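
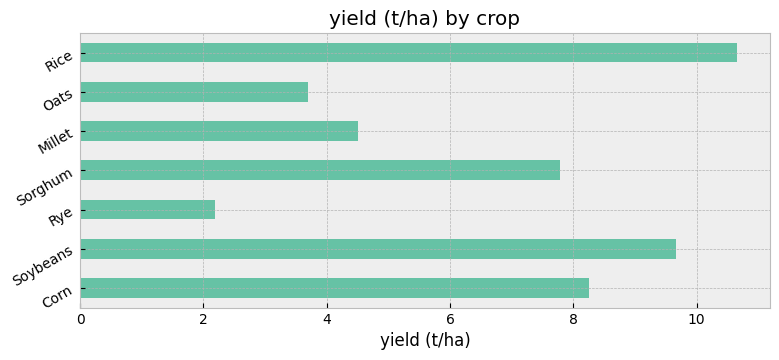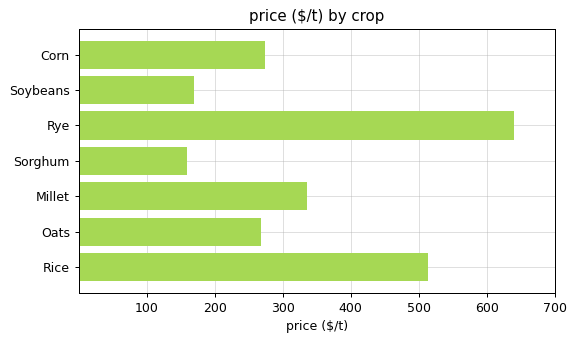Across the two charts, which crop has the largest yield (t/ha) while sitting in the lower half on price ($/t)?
Chart 2 median price ($/t) ≈ 300; below-median crops: Soybeans, Sorghum, Oats. Among those, Soybeans has the highest yield (t/ha) (≈ 10).

Soybeans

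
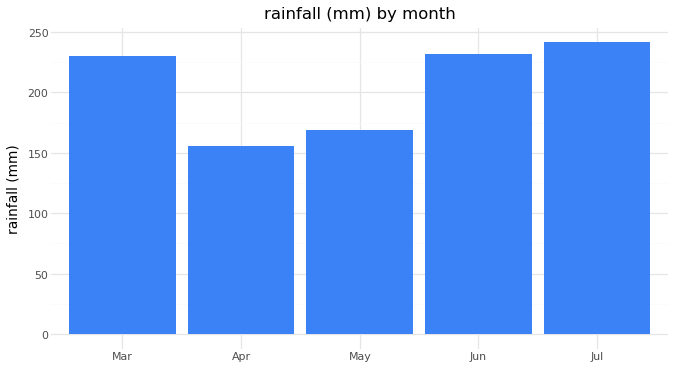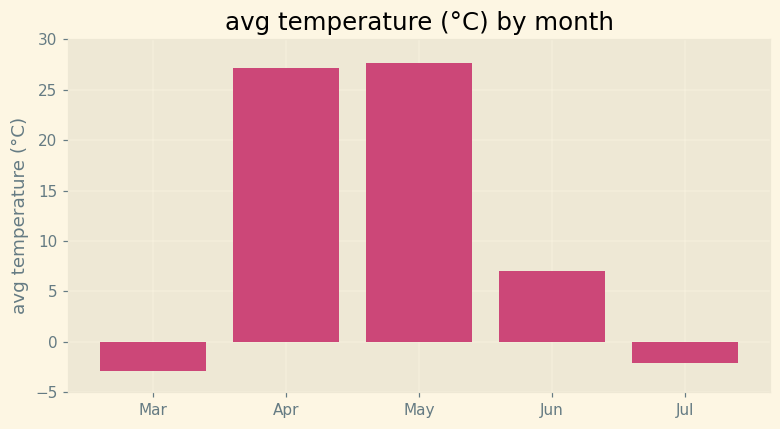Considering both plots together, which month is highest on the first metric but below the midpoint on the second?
Chart 2 median avg temperature (°C) ≈ 5; below-median months: Mar, Jul. Among those, Jul has the highest rainfall (mm) (≈ 250).

Jul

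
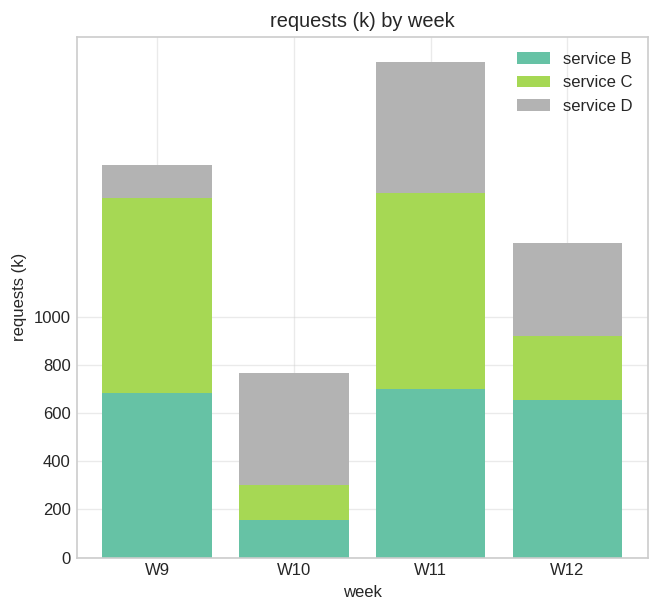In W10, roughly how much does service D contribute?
≈ 400

service D top ≈ 800, bottom ≈ 400; segment ≈ 400.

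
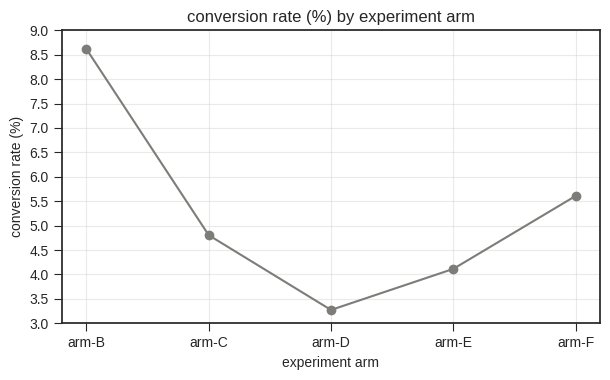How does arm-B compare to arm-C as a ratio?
arm-B ≈ 8.5, arm-C ≈ 5.0; 8.5/5.0 ≈ 1.7.

≈ 1.7×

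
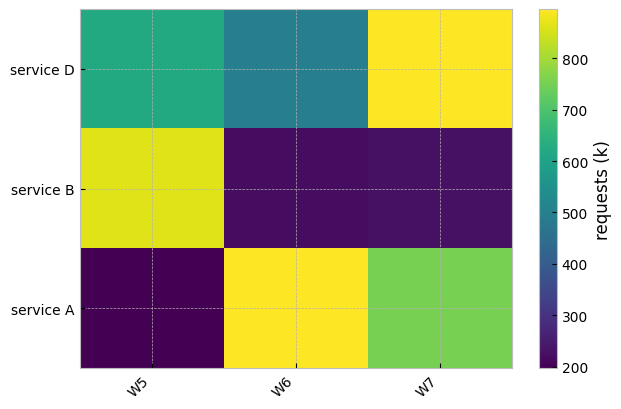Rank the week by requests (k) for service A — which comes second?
W7

Top 3 for service A: W6 ≈ 900, W7 ≈ 800, W5 ≈ 200.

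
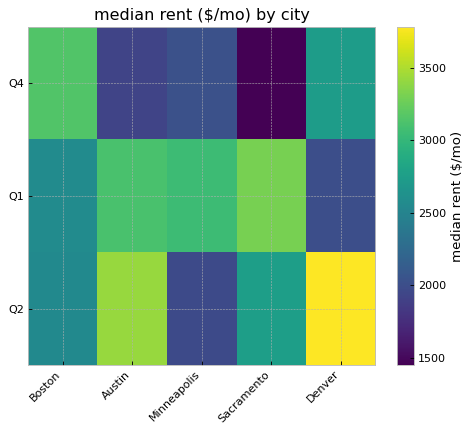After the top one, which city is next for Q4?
Denver

Top 3 for Q4: Boston ≈ 3200, Denver ≈ 2800, Minneapolis ≈ 2000.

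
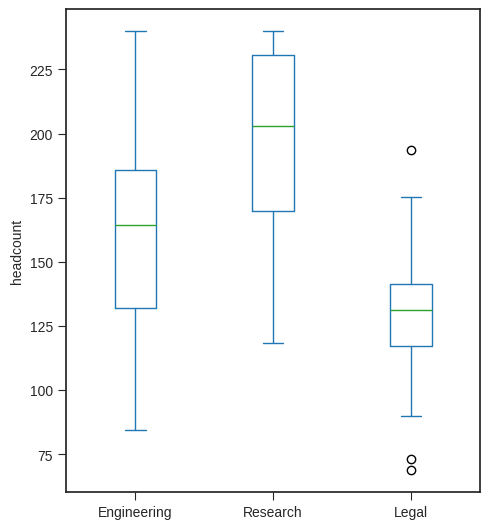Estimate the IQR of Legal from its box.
Q3 ≈ 140, Q1 ≈ 120; IQR ≈ 20.

≈ 20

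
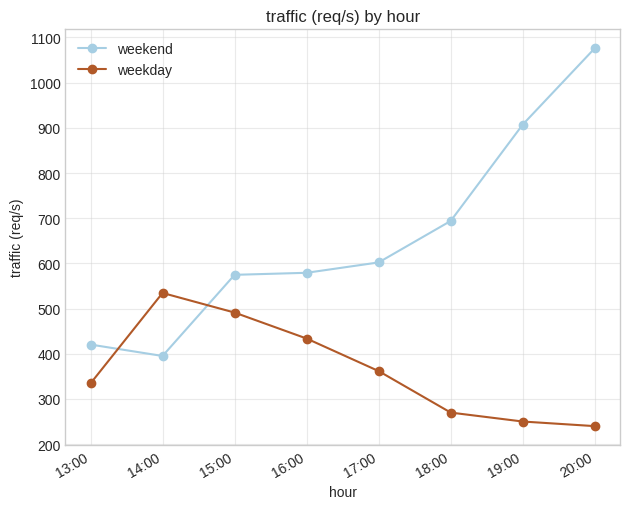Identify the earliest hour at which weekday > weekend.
13:00: weekday ≈ 300 vs weekend ≈ 400 (not yet); 14:00: weekday ≈ 500 vs weekend ≈ 400 (first crossover).

14:00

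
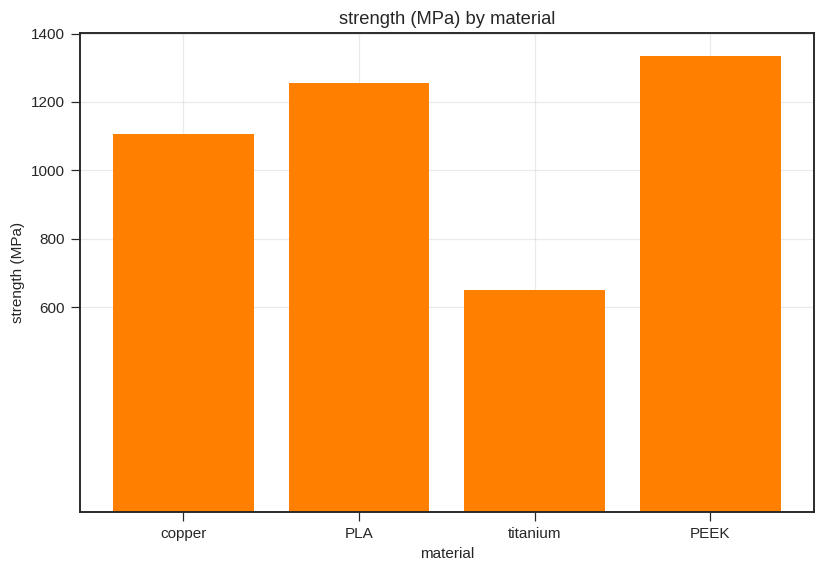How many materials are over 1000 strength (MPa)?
3

Above 1000: copper, PLA, PEEK.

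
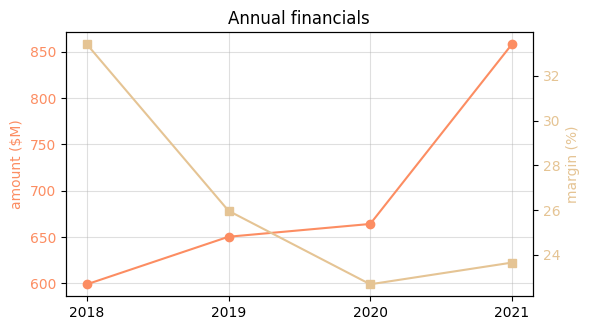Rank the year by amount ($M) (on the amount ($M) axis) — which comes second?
2020

Top 3 (on the amount ($M) axis): 2021 ≈ 850, 2020 ≈ 675, 2019 ≈ 650.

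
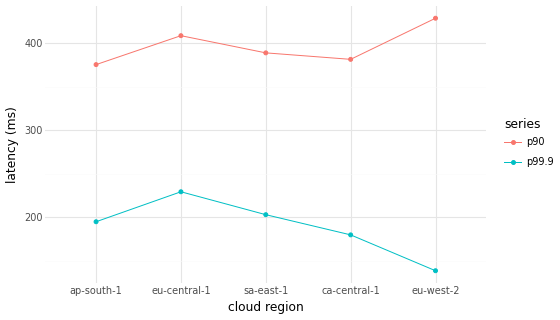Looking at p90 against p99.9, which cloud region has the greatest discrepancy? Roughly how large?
eu-west-2: p90 ≈ 425, p99.9 ≈ 150 → gap ≈ 275. Next-largest (ca-central-1) is only ≈ 200.

eu-west-2, ≈ 275 ms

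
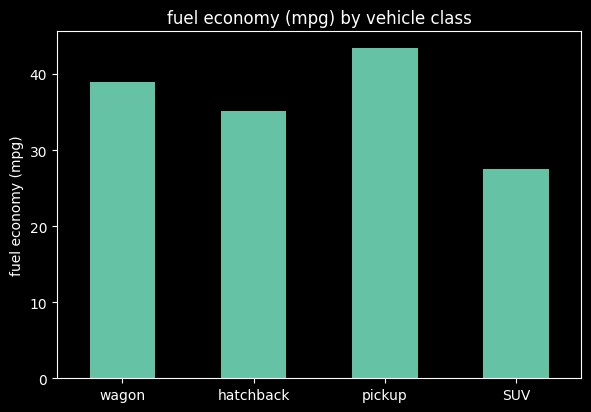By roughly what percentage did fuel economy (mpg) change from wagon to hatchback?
≈ -12.5%

wagon ≈ 40, hatchback ≈ 35; (35 − 40) / 40 ≈ -12.5%.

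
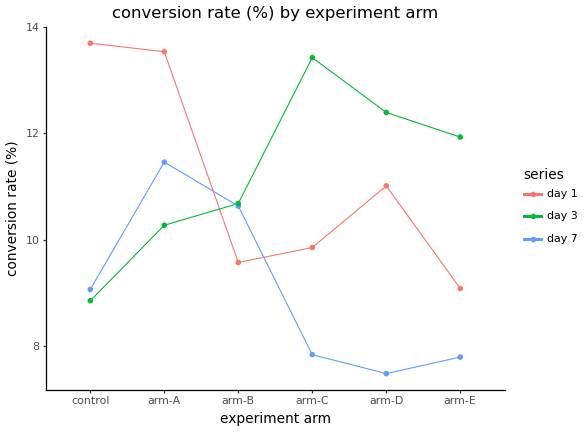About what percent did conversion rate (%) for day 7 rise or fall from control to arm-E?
control ≈ 9, arm-E ≈ 8; (8 − 9) / 9 ≈ -11.1%.

≈ -11.1%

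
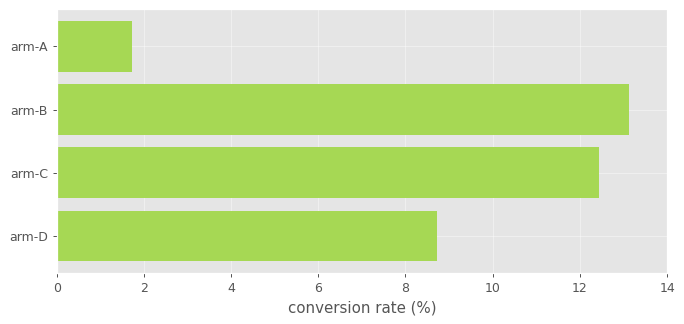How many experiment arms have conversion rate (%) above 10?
2

Above 10: arm-B, arm-C.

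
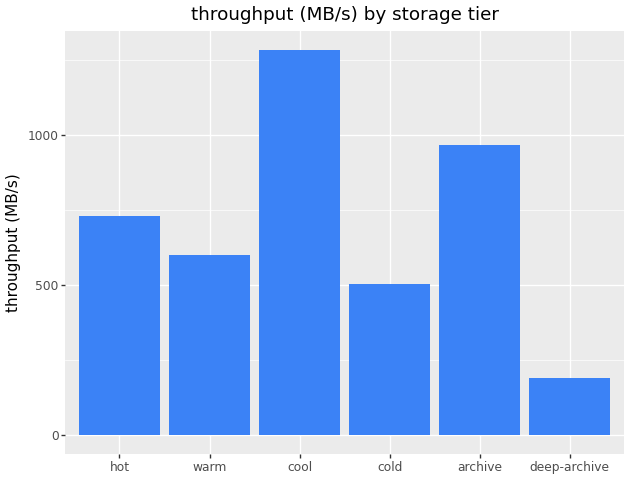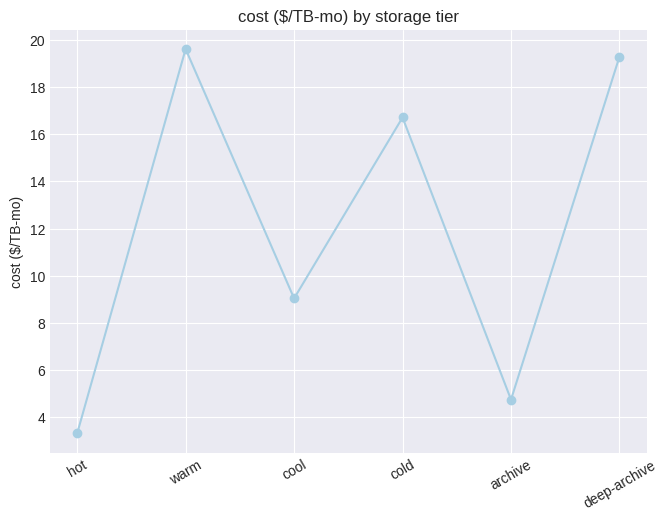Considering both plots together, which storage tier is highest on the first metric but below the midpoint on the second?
cool

Chart 2 median cost ($/TB-mo) ≈ 12; below-median storage tiers: hot, cool, archive. Among those, cool has the highest throughput (MB/s) (≈ 1200).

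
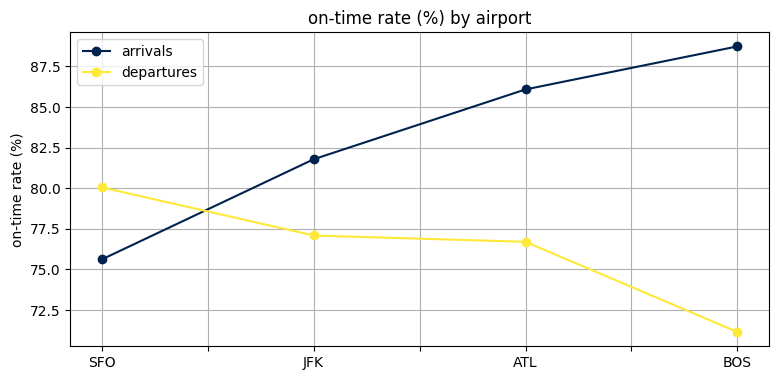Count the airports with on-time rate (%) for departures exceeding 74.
Above 74: SFO, JFK, ATL.

3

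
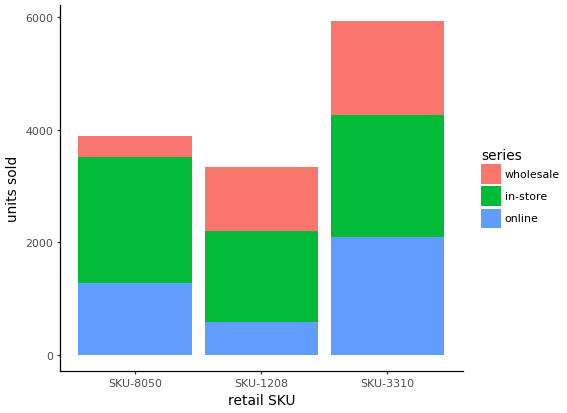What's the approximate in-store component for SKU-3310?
in-store top ≈ 4500, bottom ≈ 2000; segment ≈ 2500.

≈ 2500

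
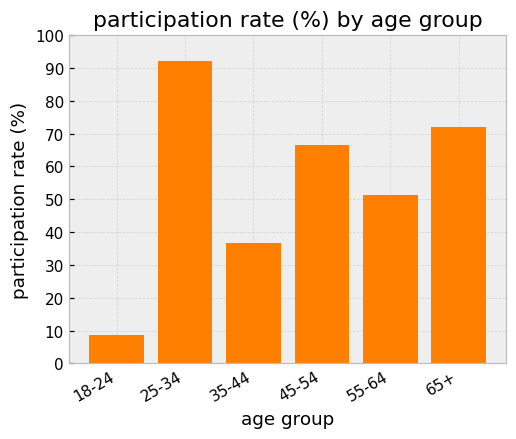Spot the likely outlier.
18-24 ≈ 10; the rest sit between ≈ 40 and ≈ 90.

18-24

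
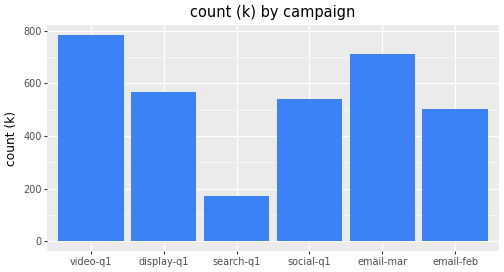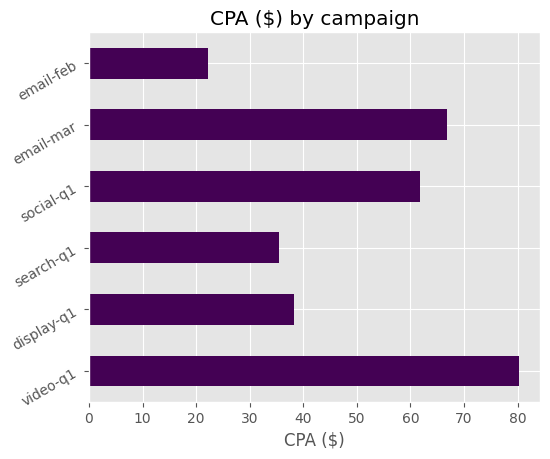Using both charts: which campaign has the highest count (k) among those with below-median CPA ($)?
Chart 2 median CPA ($) ≈ 50; below-median campaigns: display-q1, search-q1, email-feb. Among those, display-q1 has the highest count (k) (≈ 600).

display-q1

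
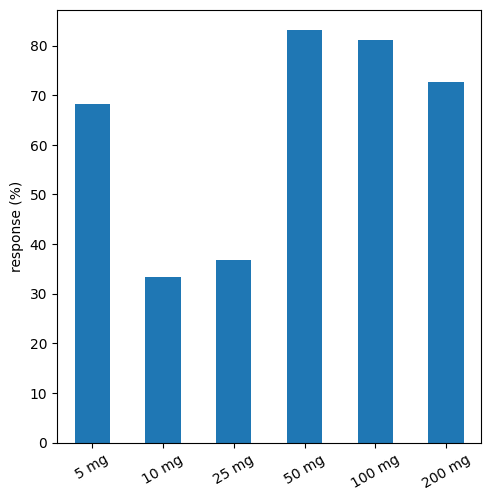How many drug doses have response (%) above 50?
4

Above 50: 5 mg, 50 mg, 100 mg, 200 mg.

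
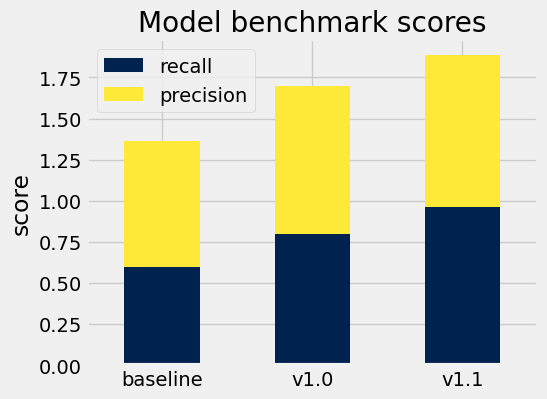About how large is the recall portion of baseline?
≈ 0.6

recall top ≈ 0.6, bottom ≈ 0.0; segment ≈ 0.6.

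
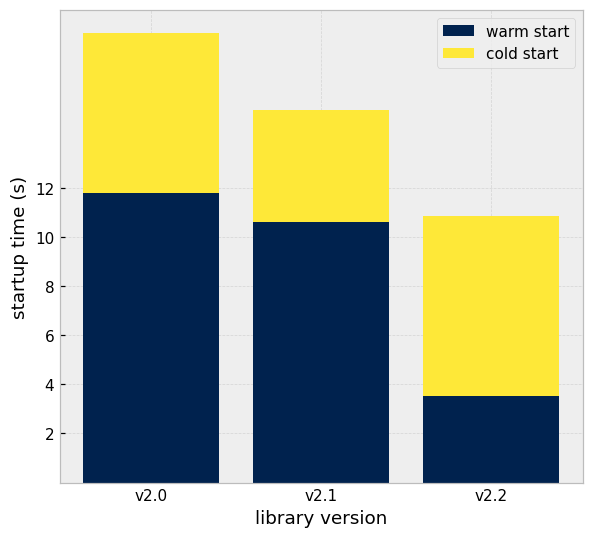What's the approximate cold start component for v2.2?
cold start top ≈ 10, bottom ≈ 4; segment ≈ 6.

≈ 6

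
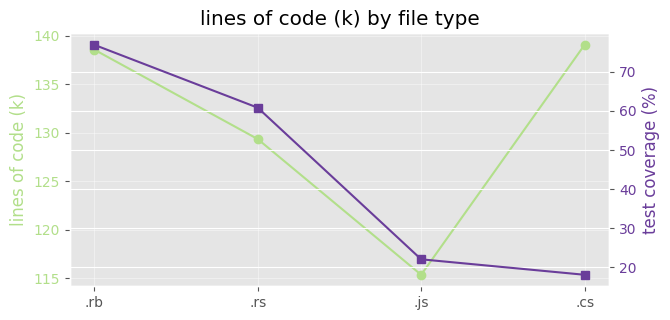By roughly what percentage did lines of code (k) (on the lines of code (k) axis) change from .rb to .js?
.rb ≈ 138, .js ≈ 116; (116 − 138) / 138 ≈ -15.9%.

≈ -15.9%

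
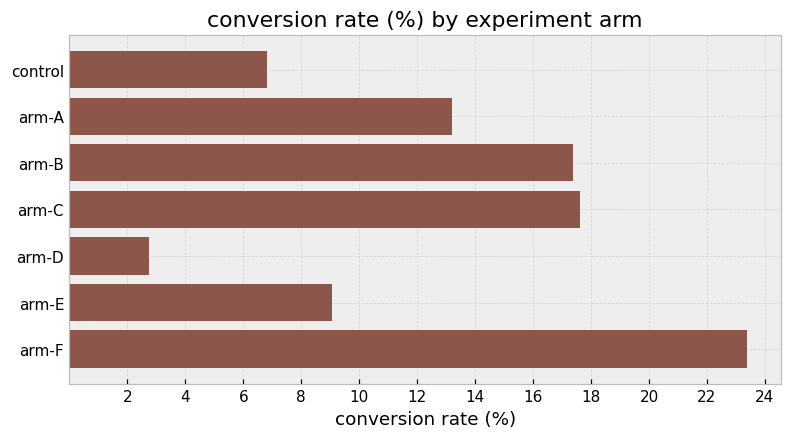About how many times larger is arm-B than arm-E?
≈ 1.8×

arm-B ≈ 18, arm-E ≈ 10; 18/10 ≈ 1.8.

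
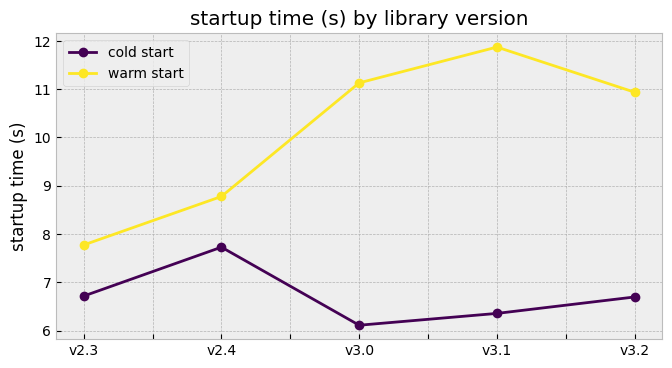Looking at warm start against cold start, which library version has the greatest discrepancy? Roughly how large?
v3.1: warm start ≈ 12.0, cold start ≈ 6.5 → gap ≈ 5.5. Next-largest (v3.0) is only ≈ 5.0.

v3.1, ≈ 5.5 s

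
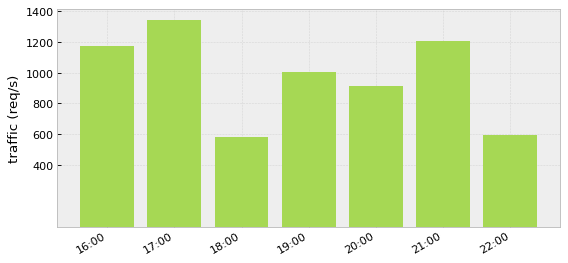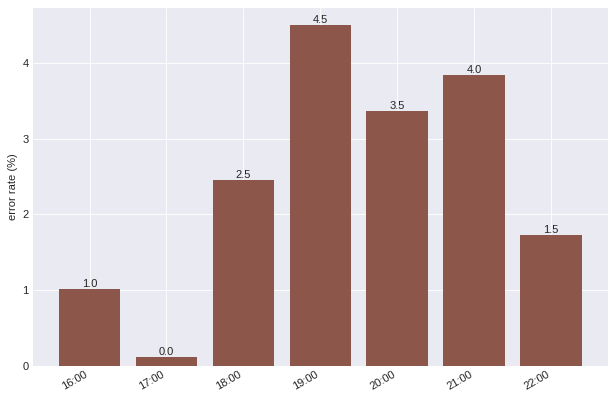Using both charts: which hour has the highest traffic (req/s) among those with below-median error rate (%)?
17:00

Chart 2 median error rate (%) ≈ 2.5; below-median hours: 16:00, 17:00, 22:00. Among those, 17:00 has the highest traffic (req/s) (≈ 1400).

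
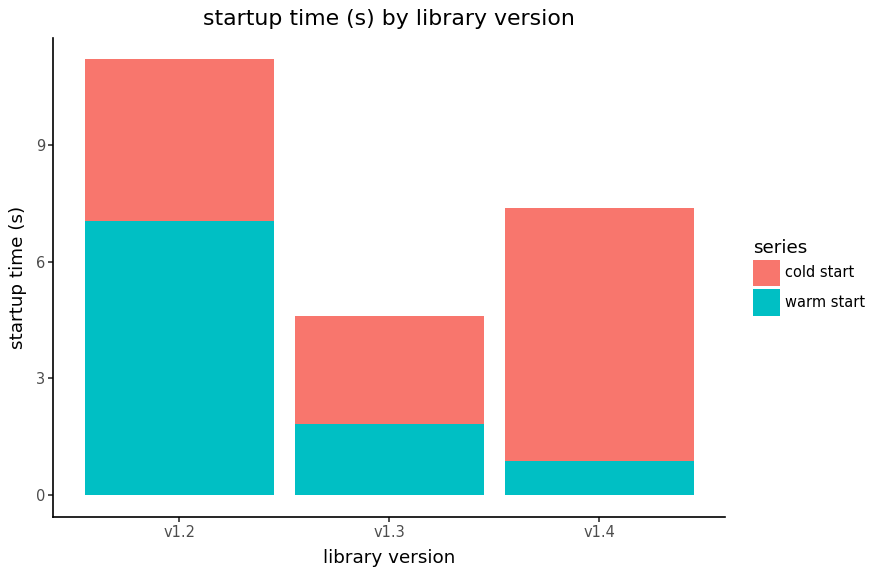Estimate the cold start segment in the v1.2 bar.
cold start top ≈ 11, bottom ≈ 7; segment ≈ 4.

≈ 4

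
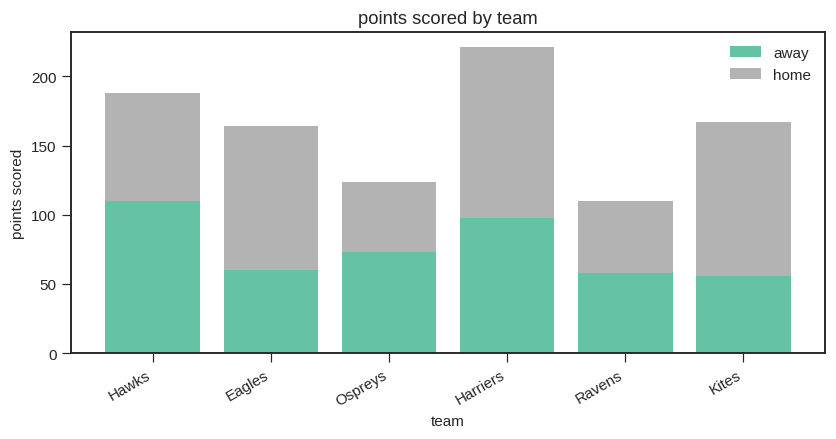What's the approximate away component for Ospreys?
≈ 80

away top ≈ 80, bottom ≈ 0; segment ≈ 80.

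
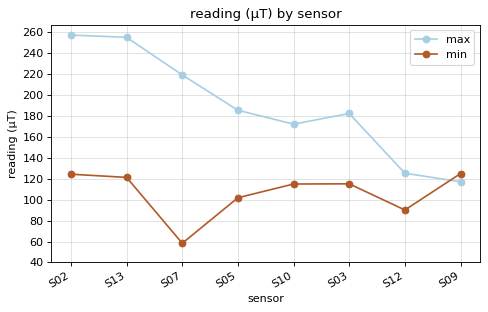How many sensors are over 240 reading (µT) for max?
Above 240: S02, S13.

2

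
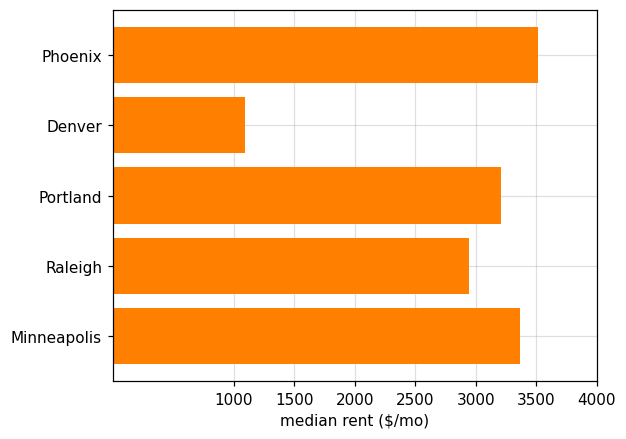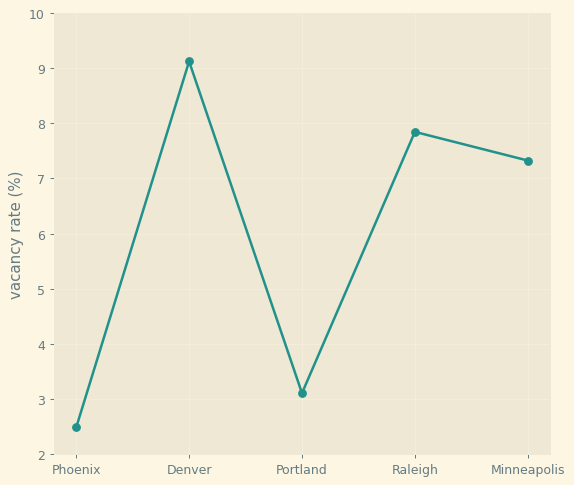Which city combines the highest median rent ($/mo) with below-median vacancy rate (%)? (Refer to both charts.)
Phoenix

Chart 2 median vacancy rate (%) ≈ 7; below-median cities: Phoenix, Portland. Among those, Phoenix has the highest median rent ($/mo) (≈ 3500).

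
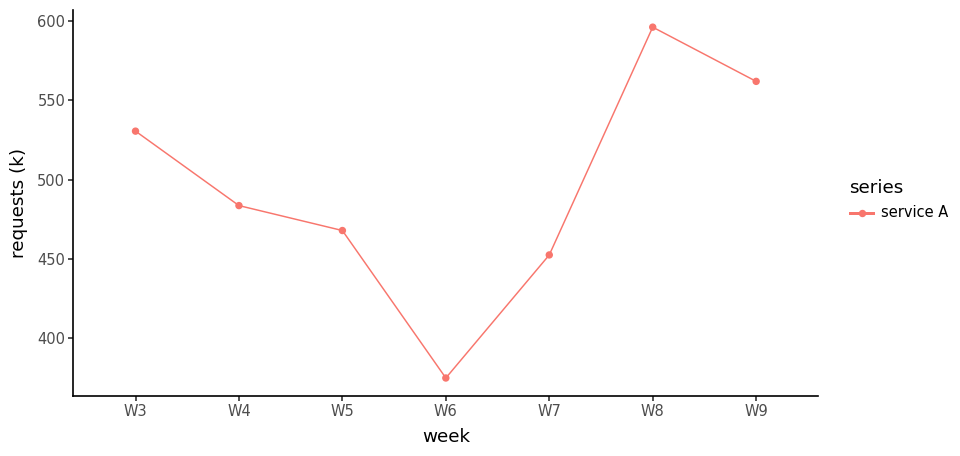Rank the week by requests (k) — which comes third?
Top 4: W8 ≈ 600, W9 ≈ 560, W3 ≈ 540, W4 ≈ 480.

W3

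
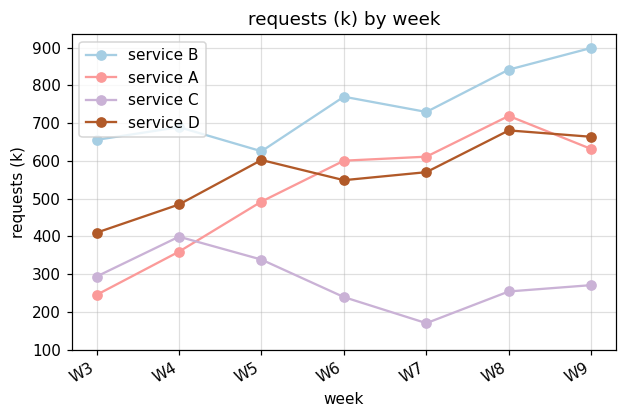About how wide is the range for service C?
Max W4 ≈ 400, min W7 ≈ 200; range ≈ 200.

≈ 200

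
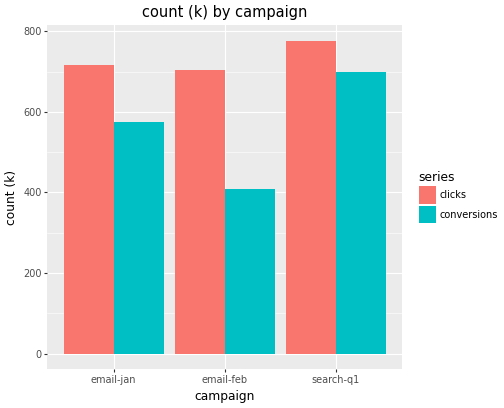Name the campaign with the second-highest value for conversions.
email-jan

Top 3 for conversions: search-q1 ≈ 700, email-jan ≈ 600, email-feb ≈ 400.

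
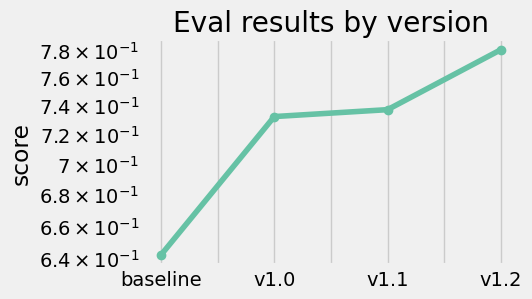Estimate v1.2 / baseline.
≈ 1.22×

v1.2 ≈ 0.78, baseline ≈ 0.64; 0.78/0.64 ≈ 1.22.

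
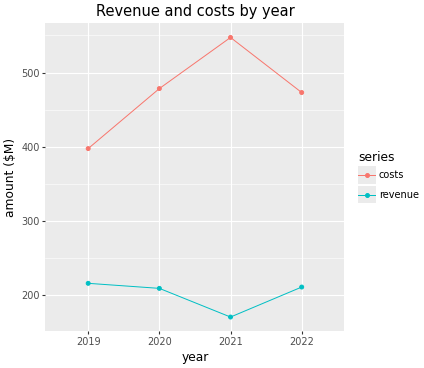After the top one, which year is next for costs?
Top 3 for costs: 2021 ≈ 550, 2020 ≈ 500, 2022 ≈ 450.

2020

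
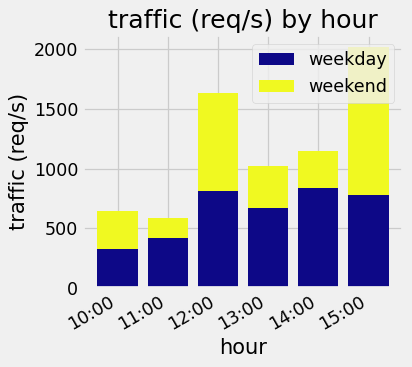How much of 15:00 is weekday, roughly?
≈ 800

weekday top ≈ 800, bottom ≈ 0; segment ≈ 800.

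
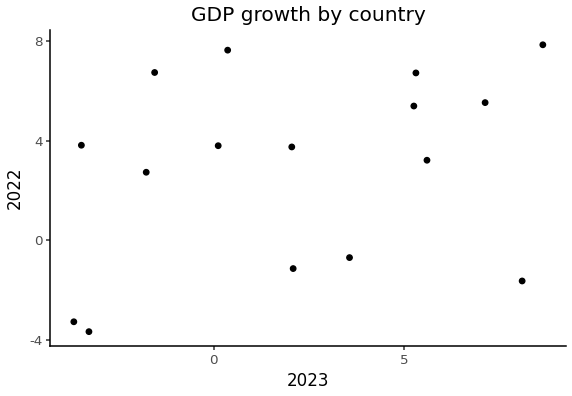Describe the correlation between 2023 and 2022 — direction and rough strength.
positive, weak

Points are positively correlated; weak (|r| ≈ 0.3).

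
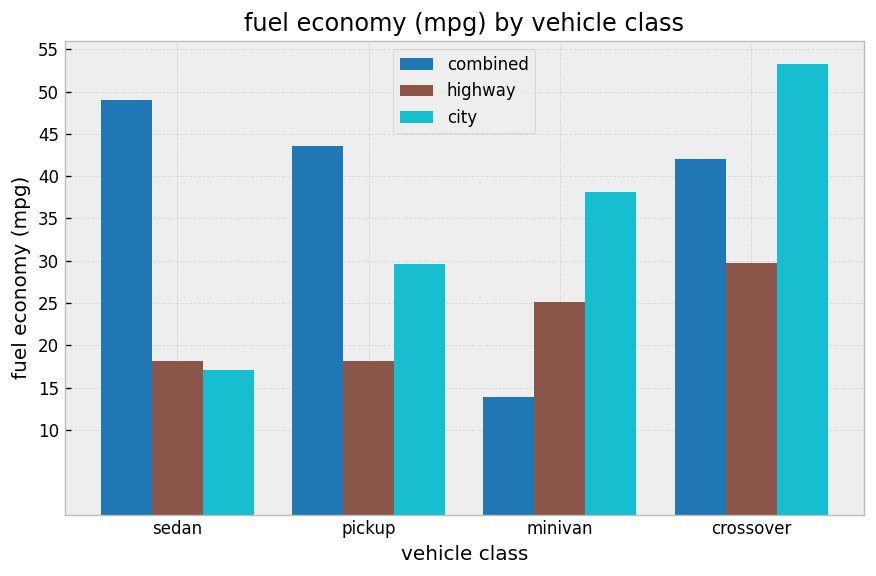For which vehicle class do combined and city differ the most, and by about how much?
sedan: combined ≈ 50, city ≈ 15 → gap ≈ 35. Next-largest (minivan) is only ≈ 25.

sedan, ≈ 35 mpg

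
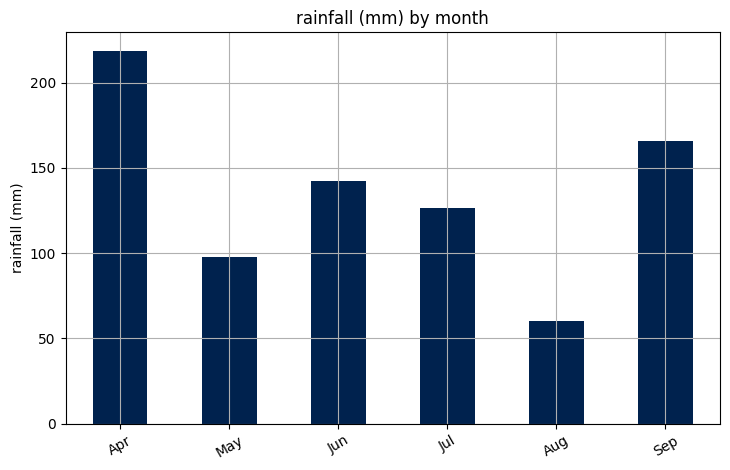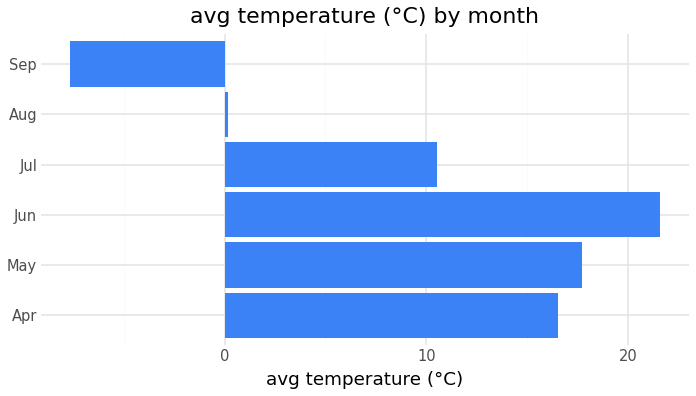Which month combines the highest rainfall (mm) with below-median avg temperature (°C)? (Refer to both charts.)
Chart 2 median avg temperature (°C) ≈ 14; below-median months: Jul, Aug, Sep. Among those, Sep has the highest rainfall (mm) (≈ 175).

Sep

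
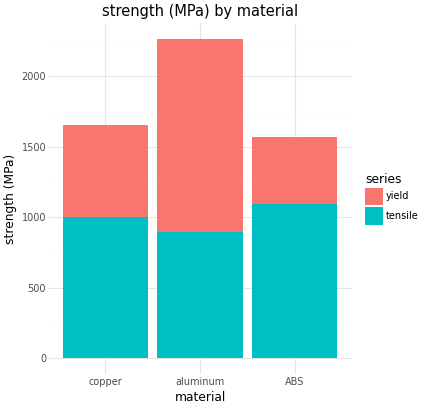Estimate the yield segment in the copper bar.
≈ 600

yield top ≈ 1600, bottom ≈ 1000; segment ≈ 600.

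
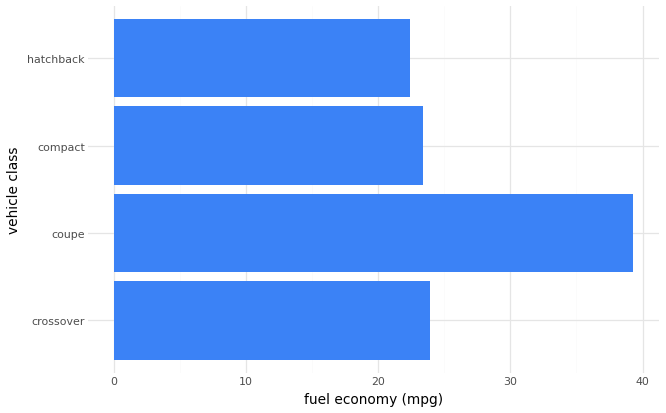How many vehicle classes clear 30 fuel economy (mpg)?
1

Above 30: coupe.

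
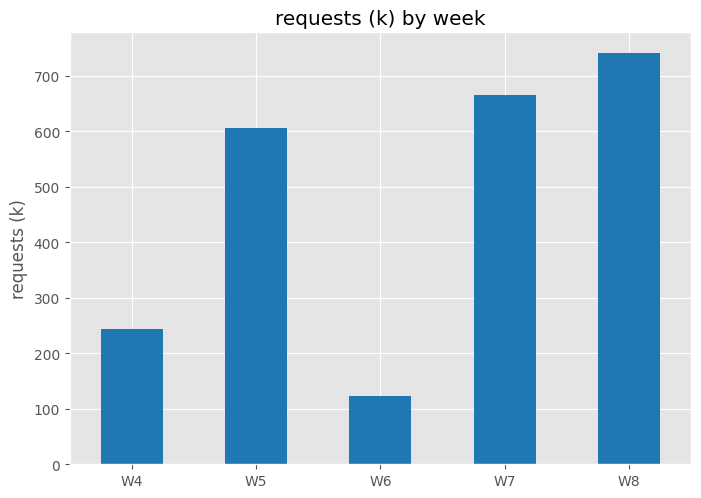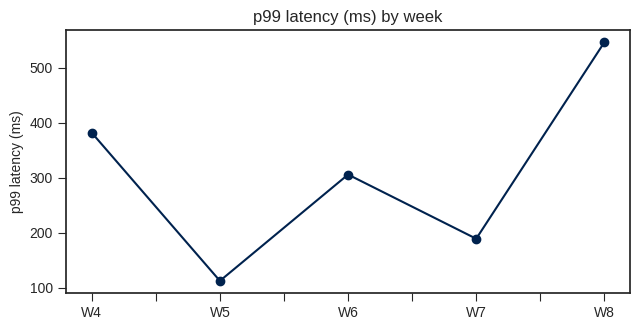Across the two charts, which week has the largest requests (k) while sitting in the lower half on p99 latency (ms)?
Chart 2 median p99 latency (ms) ≈ 300; below-median weeks: W5, W7. Among those, W7 has the highest requests (k) (≈ 700).

W7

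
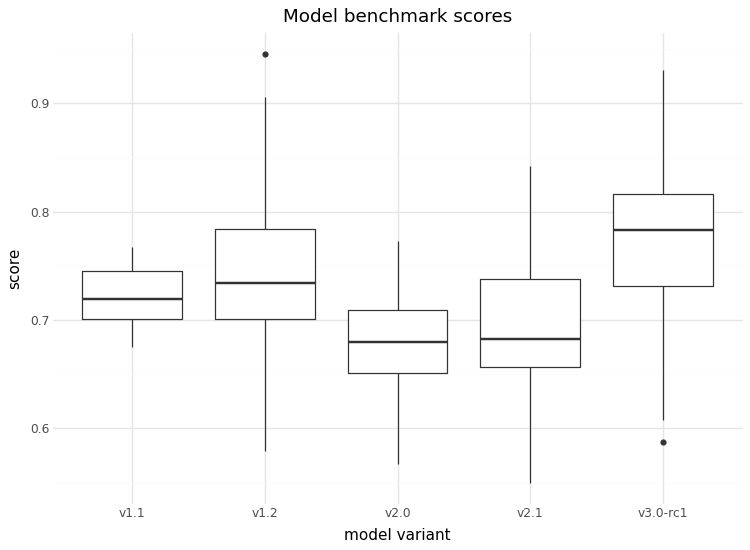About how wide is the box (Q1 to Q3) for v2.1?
≈ 0.08

Q3 ≈ 0.74, Q1 ≈ 0.66; IQR ≈ 0.08.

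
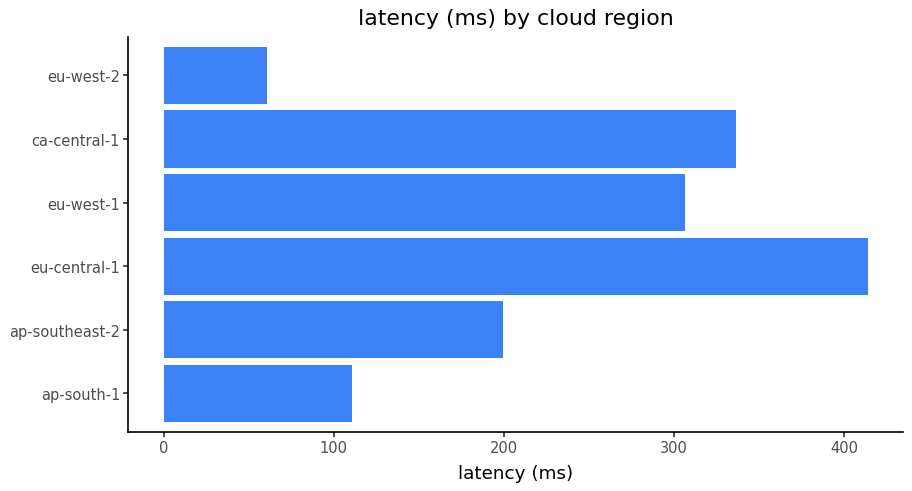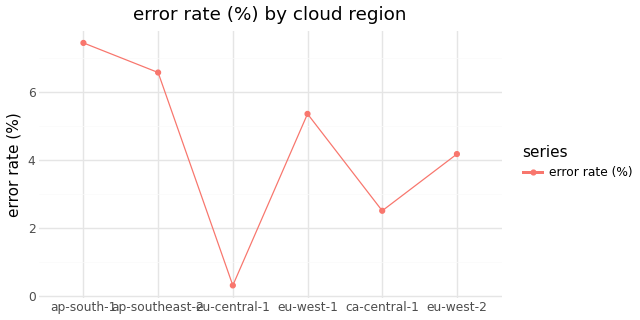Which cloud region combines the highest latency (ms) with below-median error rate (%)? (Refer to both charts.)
Chart 2 median error rate (%) ≈ 5; below-median cloud regions: eu-central-1, ca-central-1, eu-west-2. Among those, eu-central-1 has the highest latency (ms) (≈ 400).

eu-central-1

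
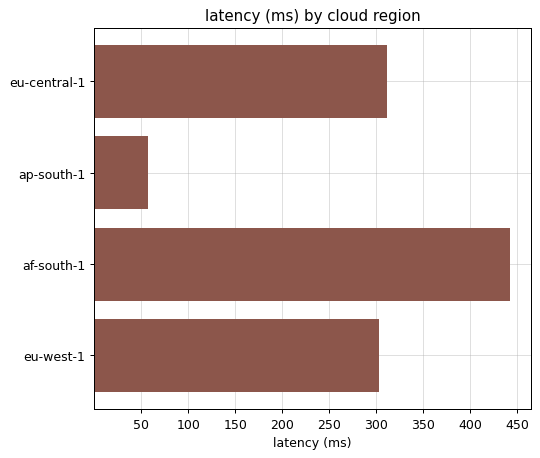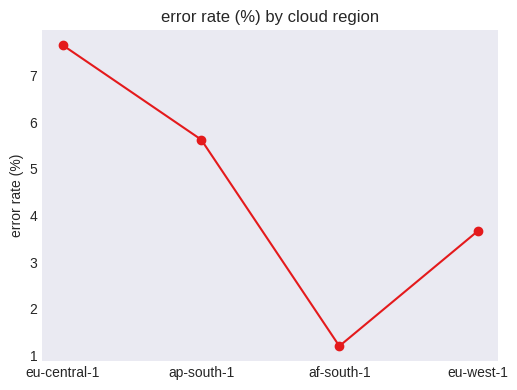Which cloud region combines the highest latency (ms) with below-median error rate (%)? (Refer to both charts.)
Chart 2 median error rate (%) ≈ 5; below-median cloud regions: af-south-1, eu-west-1. Among those, af-south-1 has the highest latency (ms) (≈ 450).

af-south-1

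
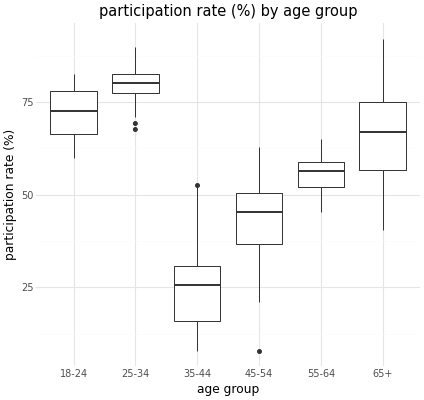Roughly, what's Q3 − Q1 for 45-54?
Q3 ≈ 50, Q1 ≈ 35; IQR ≈ 15.

≈ 15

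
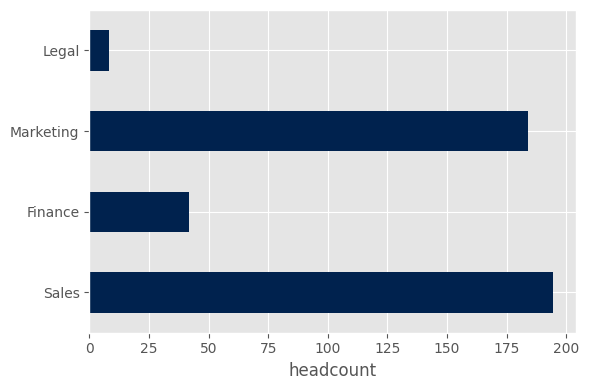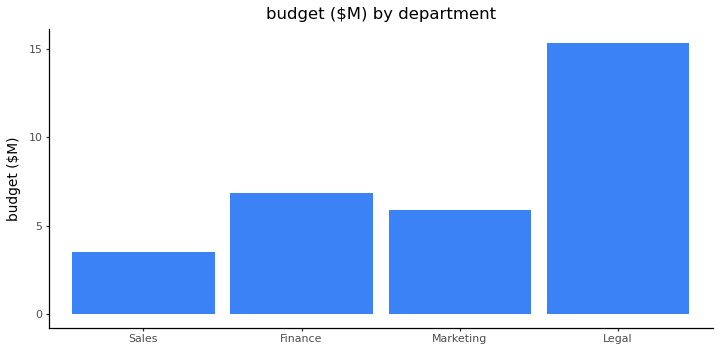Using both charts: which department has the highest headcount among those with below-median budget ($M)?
Sales

Chart 2 median budget ($M) ≈ 6; below-median departments: Sales, Marketing. Among those, Sales has the highest headcount (≈ 200).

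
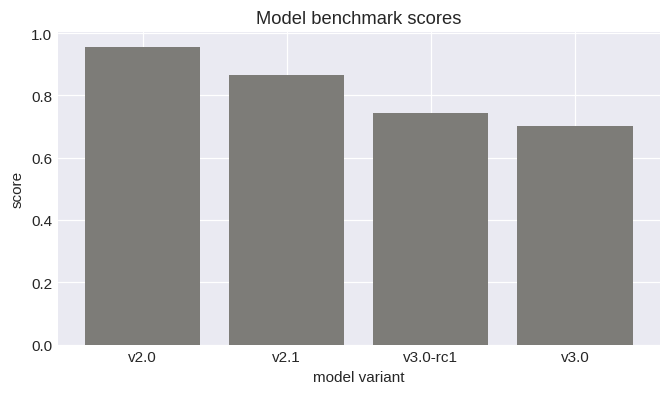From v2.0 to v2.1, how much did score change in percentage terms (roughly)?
≈ -10%

v2.0 ≈ 1.0, v2.1 ≈ 0.9; (0.9 − 1.0) / 1.0 ≈ -10%.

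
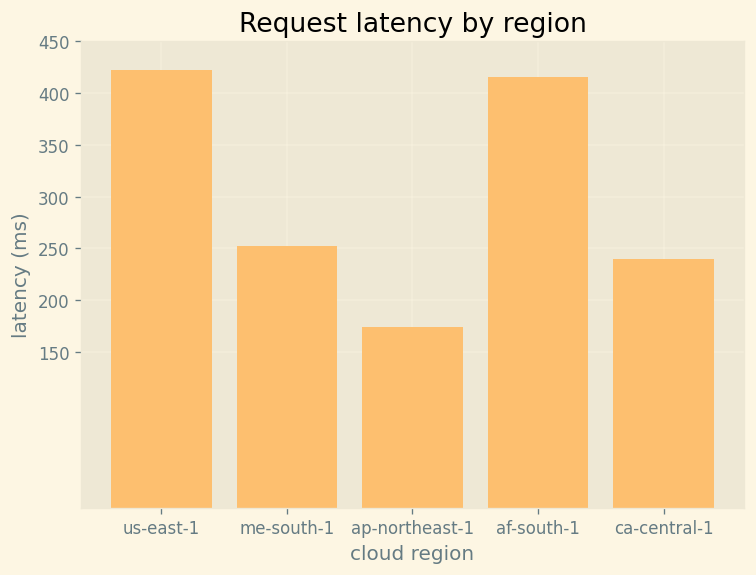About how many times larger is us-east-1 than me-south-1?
≈ 1.6×

us-east-1 ≈ 400, me-south-1 ≈ 250; 400/250 ≈ 1.6.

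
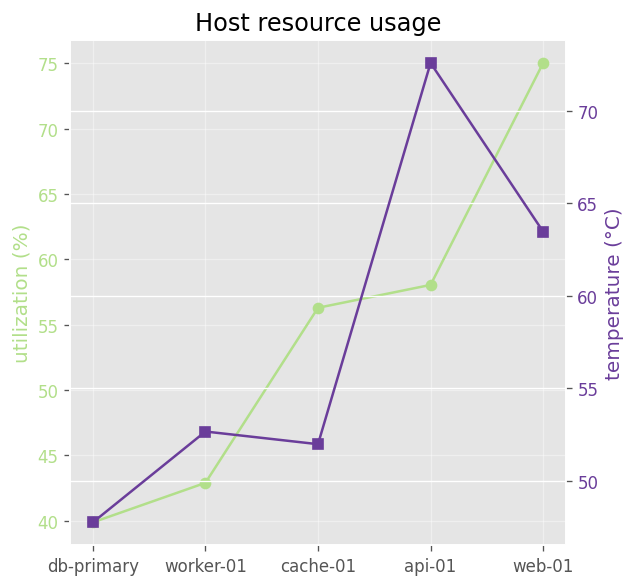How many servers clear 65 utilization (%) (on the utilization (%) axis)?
1

Above 65: web-01.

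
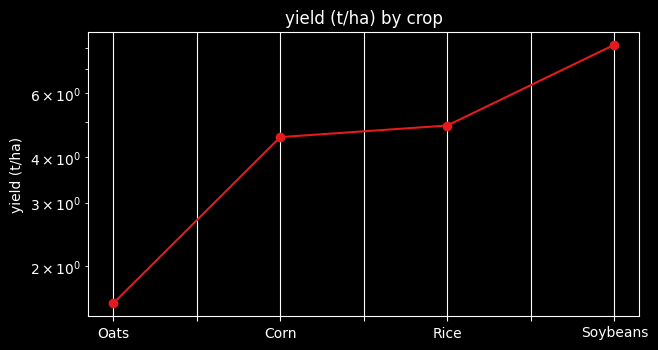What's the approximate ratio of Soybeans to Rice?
≈ 1.6×

Soybeans ≈ 8, Rice ≈ 5; 8/5 ≈ 1.6.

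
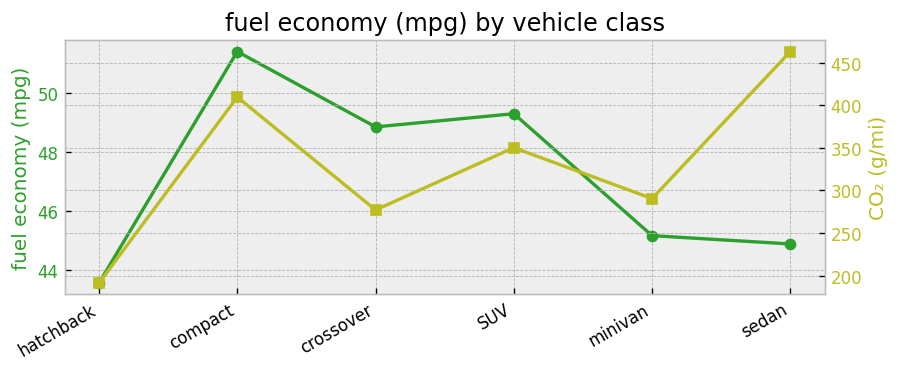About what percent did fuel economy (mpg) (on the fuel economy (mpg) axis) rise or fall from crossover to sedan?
crossover ≈ 49, sedan ≈ 45; (45 − 49) / 49 ≈ -8.2%.

≈ -8.2%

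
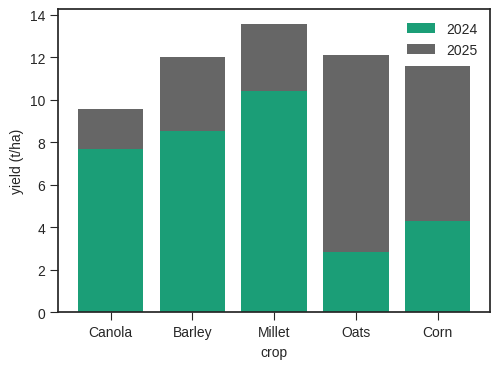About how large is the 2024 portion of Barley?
2024 top ≈ 8, bottom ≈ 0; segment ≈ 8.

≈ 8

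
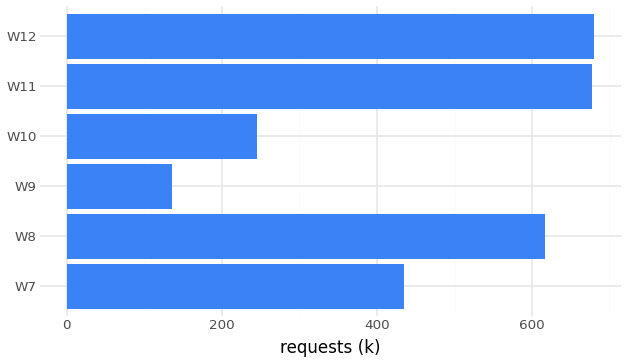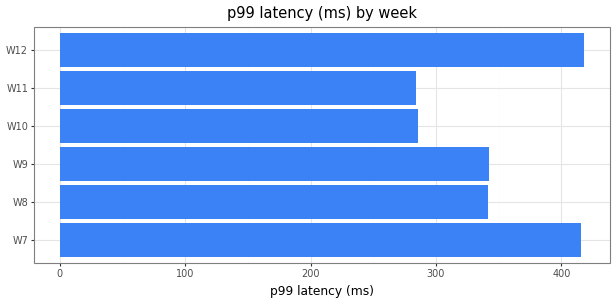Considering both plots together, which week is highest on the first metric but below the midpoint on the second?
W11

Chart 2 median p99 latency (ms) ≈ 350; below-median weeks: W8, W10, W11. Among those, W11 has the highest requests (k) (≈ 700).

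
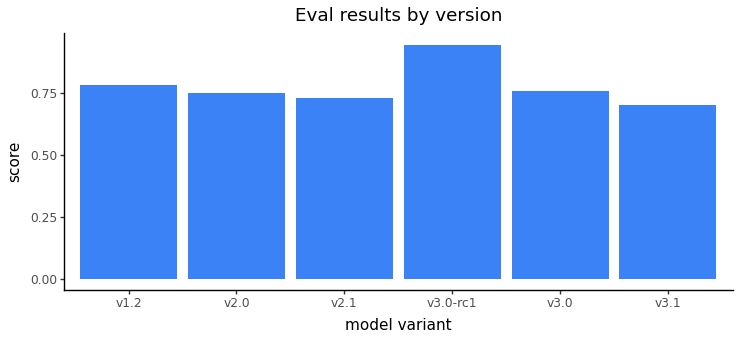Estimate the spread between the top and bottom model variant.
Max v3.0-rc1 ≈ 0.9, min v3.1 ≈ 0.7; range ≈ 0.2.

≈ 0.2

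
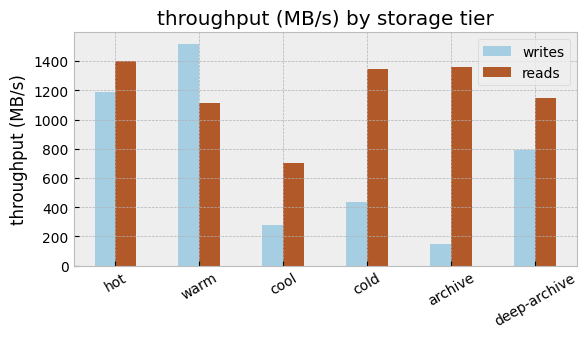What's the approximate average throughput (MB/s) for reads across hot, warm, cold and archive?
≈ 1350

(1400 + 1200 + 1400 + 1400) / 4 ≈ 1350.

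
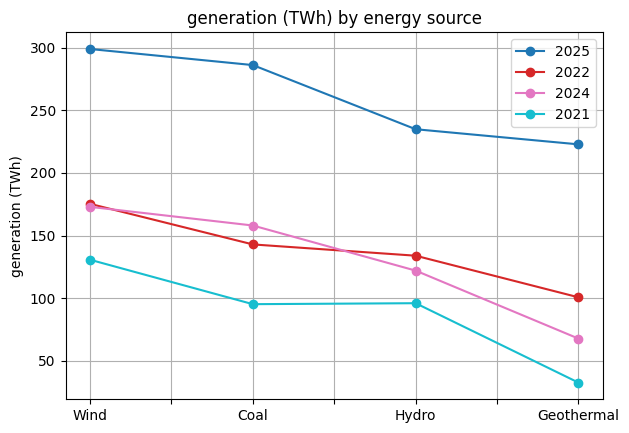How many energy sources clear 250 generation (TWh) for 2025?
Above 250: Wind, Coal.

2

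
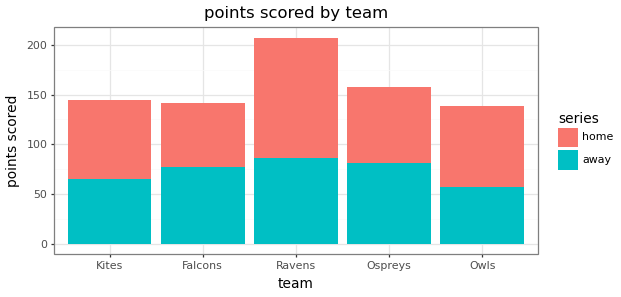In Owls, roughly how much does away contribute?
≈ 60

away top ≈ 60, bottom ≈ 0; segment ≈ 60.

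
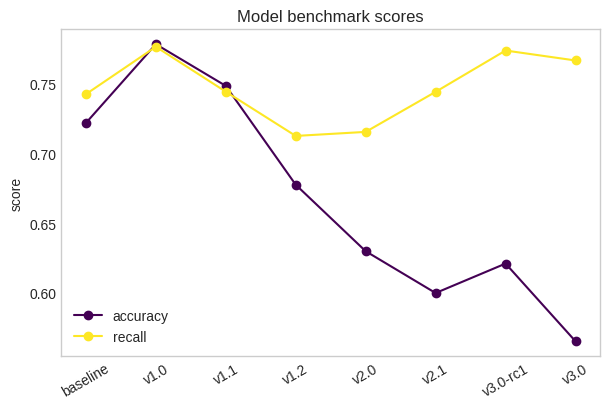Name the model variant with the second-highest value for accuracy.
Top 3 for accuracy: v1.0 ≈ 0.78, v1.1 ≈ 0.74, baseline ≈ 0.72.

v1.1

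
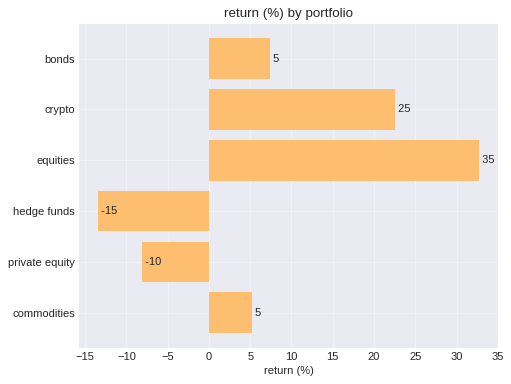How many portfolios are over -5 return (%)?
Above -5: bonds, crypto, equities, commodities.

4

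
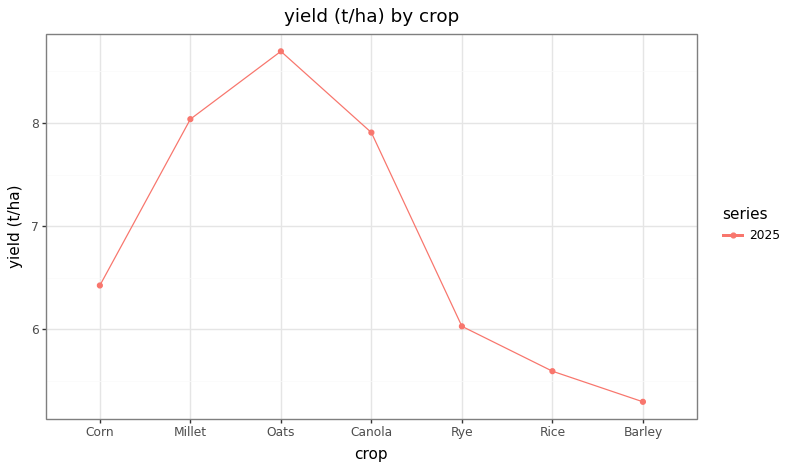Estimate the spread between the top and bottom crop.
≈ 3.0

Max Oats ≈ 8.5, min Barley ≈ 5.5; range ≈ 3.0.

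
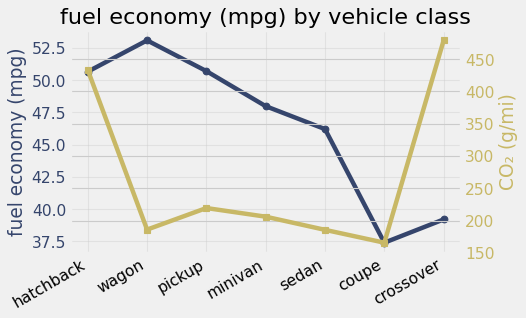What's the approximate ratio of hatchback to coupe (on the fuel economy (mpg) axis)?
hatchback ≈ 50, coupe ≈ 38; 50/38 ≈ 1.32.

≈ 1.32×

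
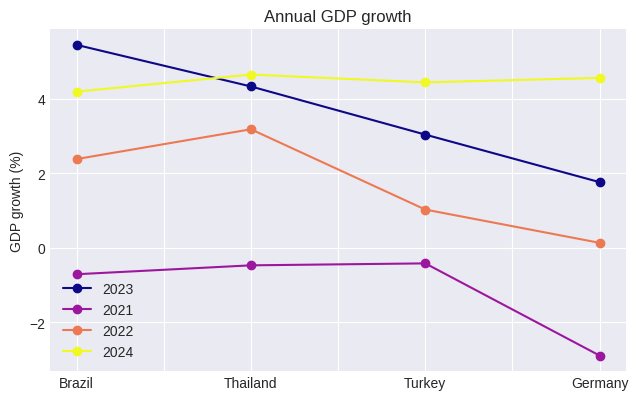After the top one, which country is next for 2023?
Top 3 for 2023: Brazil ≈ 5, Thailand ≈ 4, Turkey ≈ 3.

Thailand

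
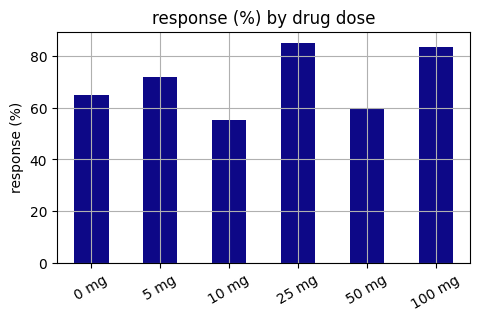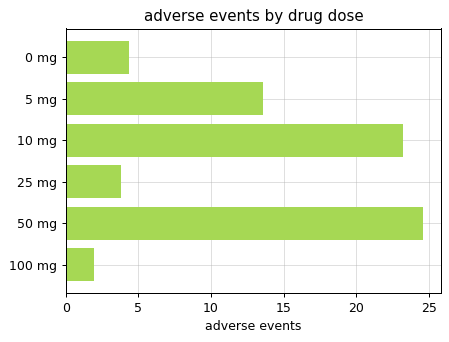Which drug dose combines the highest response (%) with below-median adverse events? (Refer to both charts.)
25 mg

Chart 2 median adverse events ≈ 10; below-median drug doses: 0 mg, 25 mg, 100 mg. Among those, 25 mg has the highest response (%) (≈ 90).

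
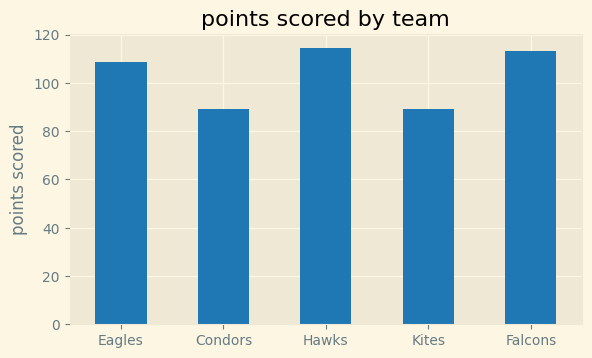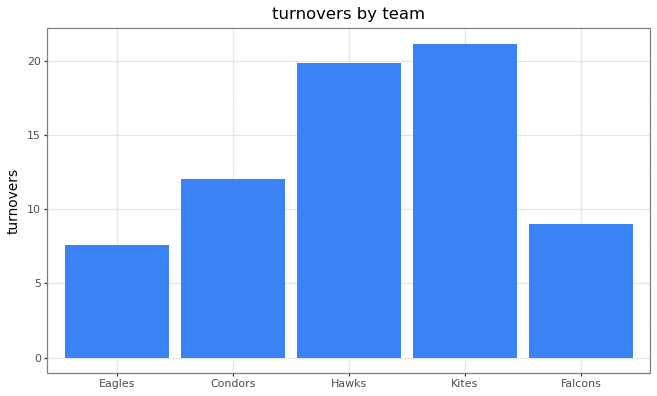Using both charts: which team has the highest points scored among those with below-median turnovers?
Chart 2 median turnovers ≈ 12; below-median teams: Eagles, Falcons. Among those, Falcons has the highest points scored (≈ 120).

Falcons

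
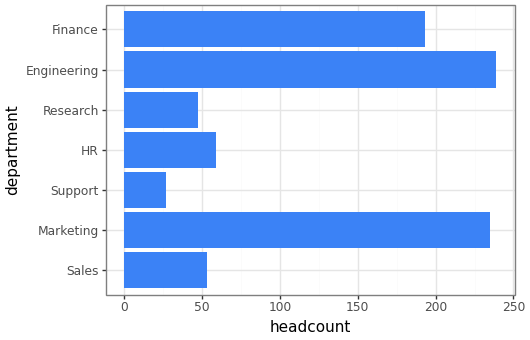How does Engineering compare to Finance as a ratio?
Engineering ≈ 240, Finance ≈ 200; 240/200 ≈ 1.2.

≈ 1.2×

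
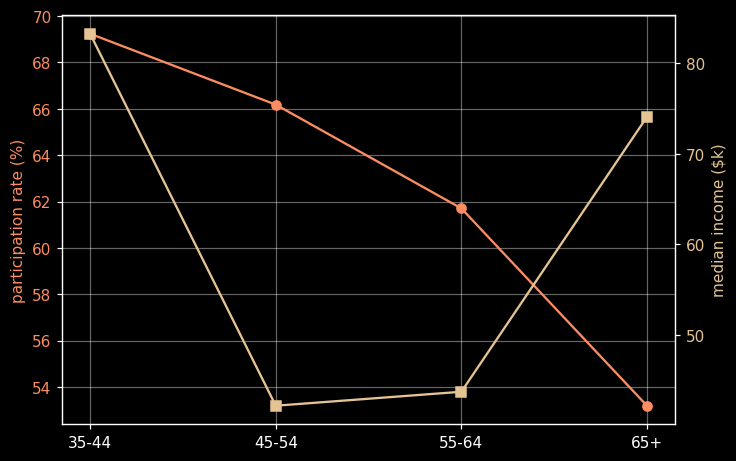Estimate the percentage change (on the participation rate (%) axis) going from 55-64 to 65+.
≈ -12.9%

55-64 ≈ 62, 65+ ≈ 54; (54 − 62) / 62 ≈ -12.9%.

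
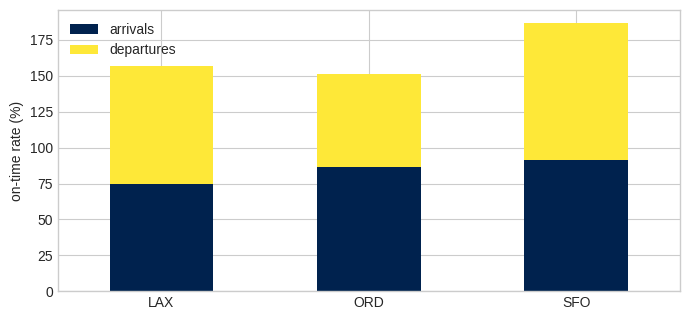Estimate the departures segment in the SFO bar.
≈ 80

departures top ≈ 180, bottom ≈ 100; segment ≈ 80.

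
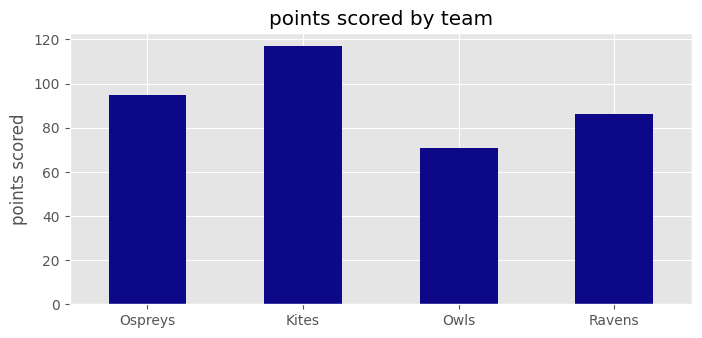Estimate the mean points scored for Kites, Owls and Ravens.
≈ 93

(120 + 70 + 90) / 3 ≈ 93.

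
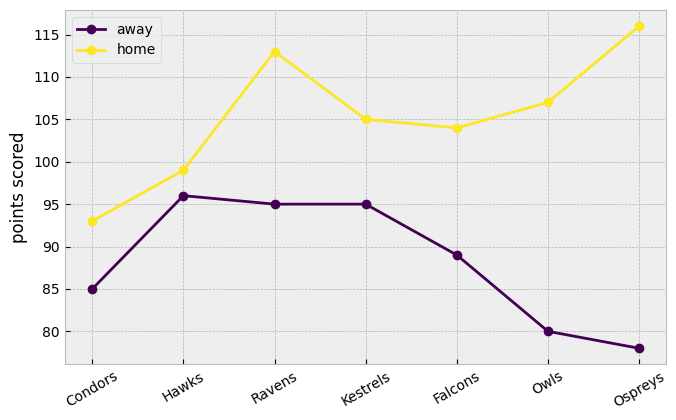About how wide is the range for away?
Max Hawks ≈ 95, min Ospreys ≈ 80; range ≈ 15.

≈ 15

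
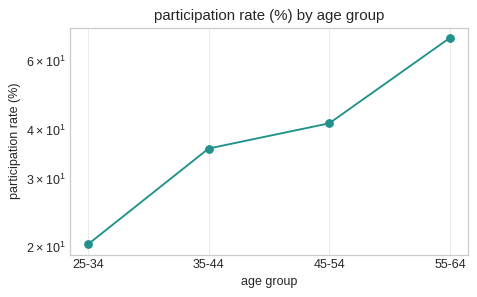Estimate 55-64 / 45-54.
≈ 1.75×

55-64 ≈ 70, 45-54 ≈ 40; 70/40 ≈ 1.75.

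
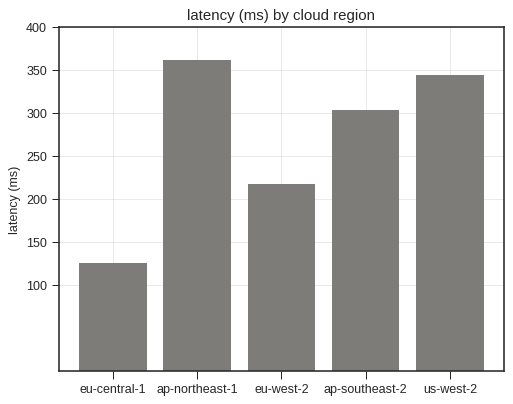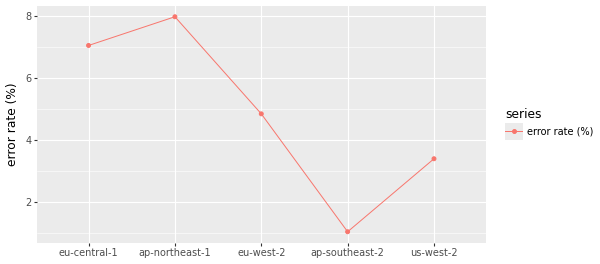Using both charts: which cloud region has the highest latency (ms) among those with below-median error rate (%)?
us-west-2

Chart 2 median error rate (%) ≈ 5; below-median cloud regions: ap-southeast-2, us-west-2. Among those, us-west-2 has the highest latency (ms) (≈ 350).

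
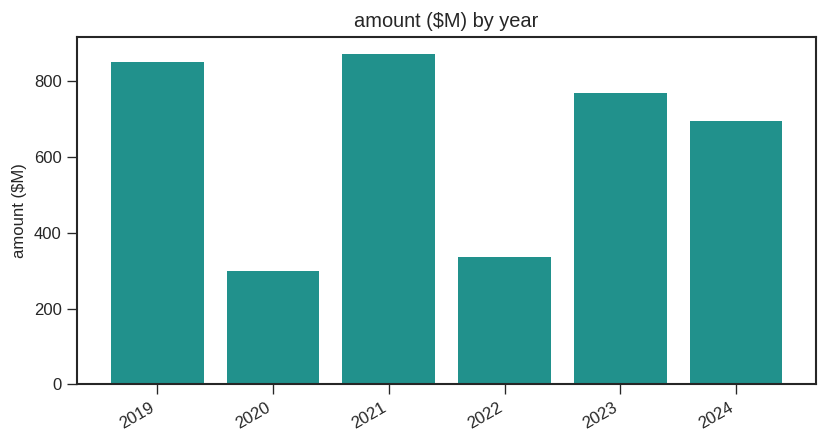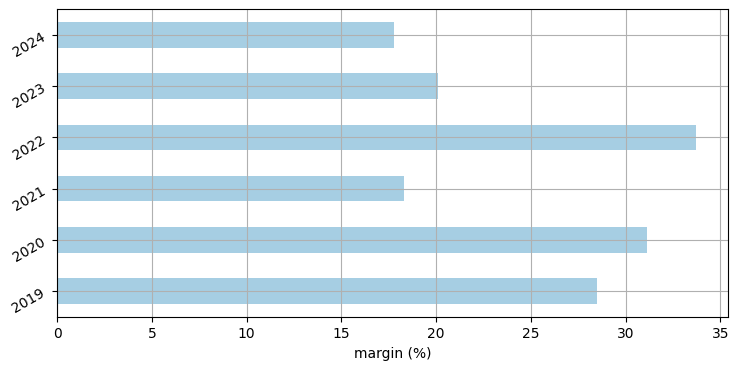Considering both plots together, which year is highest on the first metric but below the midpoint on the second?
2021

Chart 2 median margin (%) ≈ 25; below-median years: 2021, 2023, 2024. Among those, 2021 has the highest amount ($M) (≈ 900).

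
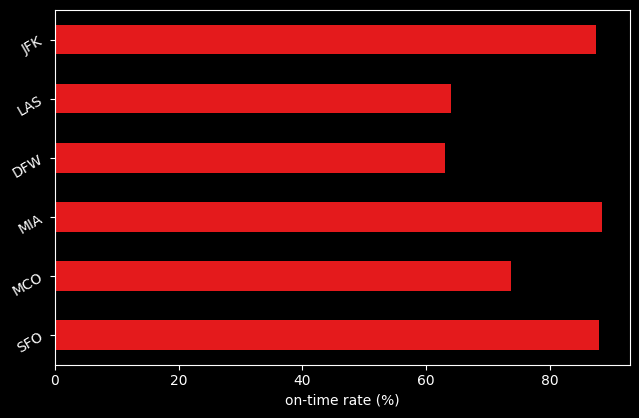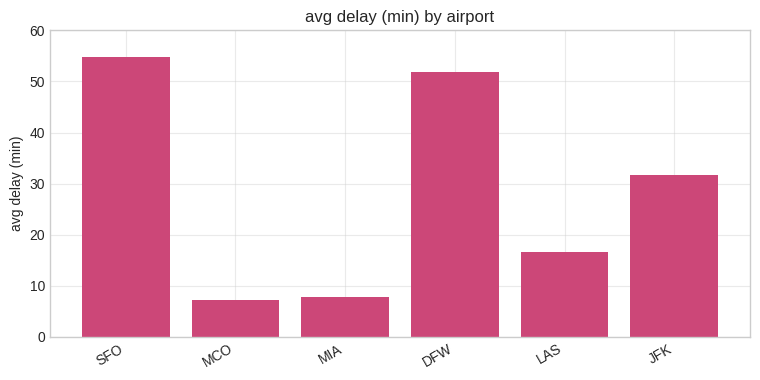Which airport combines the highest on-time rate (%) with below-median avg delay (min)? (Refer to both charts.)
MIA

Chart 2 median avg delay (min) ≈ 20; below-median airports: MCO, MIA, LAS. Among those, MIA has the highest on-time rate (%) (≈ 90).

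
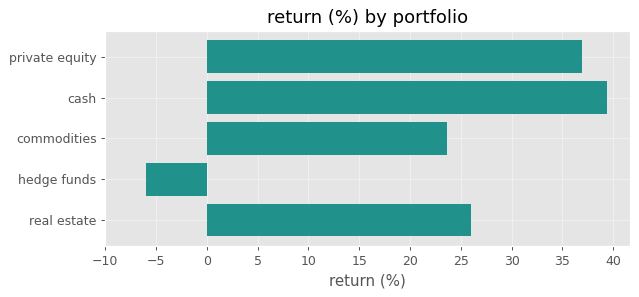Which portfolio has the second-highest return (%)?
Top 3: cash ≈ 40, private equity ≈ 35, real estate ≈ 25.

private equity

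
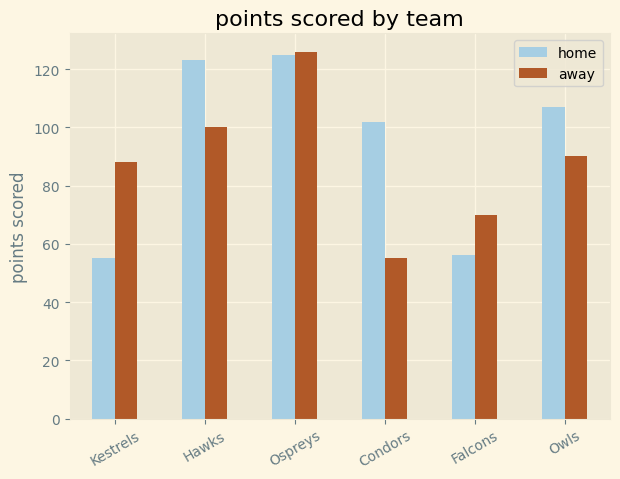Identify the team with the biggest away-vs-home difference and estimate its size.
Condors: away ≈ 60, home ≈ 100 → gap ≈ 40. Next-largest (Kestrels) is only ≈ 20.

Condors, ≈ 40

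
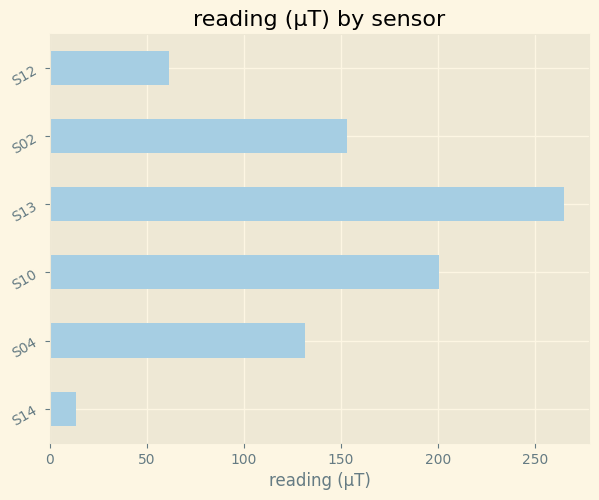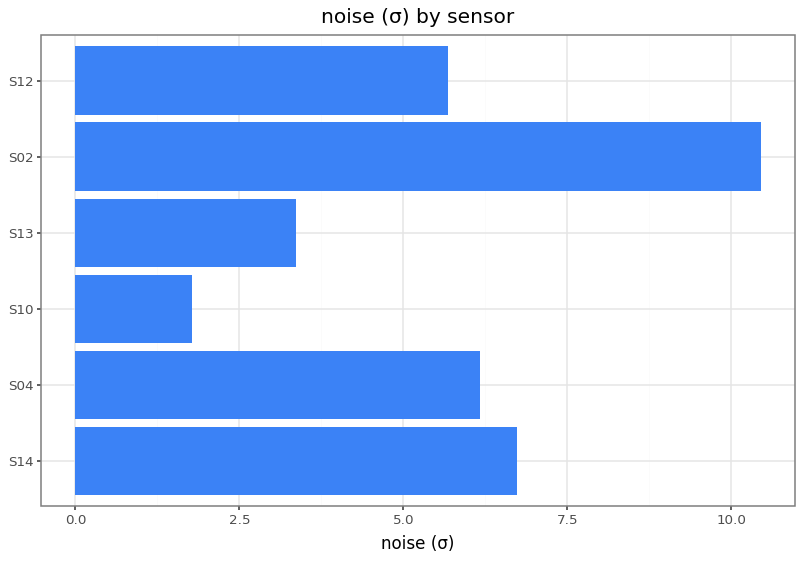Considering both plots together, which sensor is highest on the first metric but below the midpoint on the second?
Chart 2 median noise (σ) ≈ 6; below-median sensors: S10, S13, S12. Among those, S13 has the highest reading (µT) (≈ 275).

S13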